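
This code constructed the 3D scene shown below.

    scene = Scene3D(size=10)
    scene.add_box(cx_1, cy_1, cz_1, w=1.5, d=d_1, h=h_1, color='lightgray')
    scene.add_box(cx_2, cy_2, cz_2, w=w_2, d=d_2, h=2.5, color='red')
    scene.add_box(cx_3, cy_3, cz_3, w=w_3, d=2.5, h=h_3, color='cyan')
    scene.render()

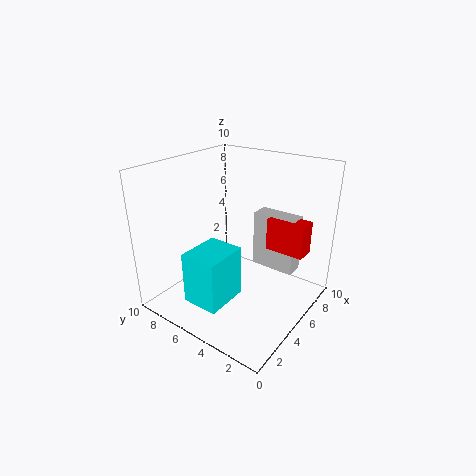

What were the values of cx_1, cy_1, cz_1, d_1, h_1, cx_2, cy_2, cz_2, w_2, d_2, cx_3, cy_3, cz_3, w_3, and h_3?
cx_1 = 8.5; cy_1 = 2.5; cz_1 = 1; d_1 = 3.5; h_1 = 4.5; cx_2 = 8; cy_2 = 1.5; cz_2 = 3; w_2 = 1.5; d_2 = 3; cx_3 = 1; cy_3 = 4; cz_3 = 1.5; w_3 = 3; h_3 = 3.5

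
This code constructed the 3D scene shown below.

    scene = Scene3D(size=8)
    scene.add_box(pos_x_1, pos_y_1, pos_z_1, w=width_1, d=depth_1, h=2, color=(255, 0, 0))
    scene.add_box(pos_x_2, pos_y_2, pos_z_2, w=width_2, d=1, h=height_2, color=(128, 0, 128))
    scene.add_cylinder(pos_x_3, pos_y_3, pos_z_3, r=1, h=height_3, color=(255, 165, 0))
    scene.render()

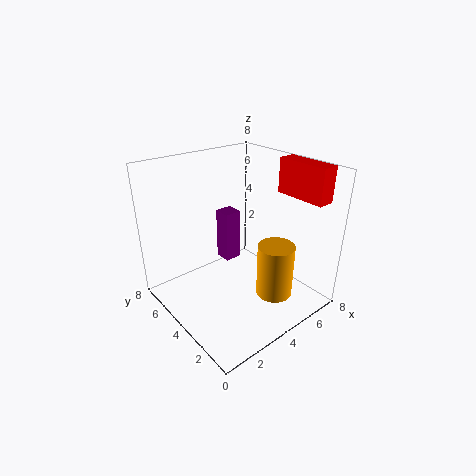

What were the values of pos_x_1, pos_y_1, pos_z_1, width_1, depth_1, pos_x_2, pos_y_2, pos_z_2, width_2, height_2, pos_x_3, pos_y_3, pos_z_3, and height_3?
pos_x_1 = 7
pos_y_1 = 1
pos_z_1 = 6
width_1 = 1
depth_1 = 3
pos_x_2 = 4
pos_y_2 = 5
pos_z_2 = 2
width_2 = 1
height_2 = 3
pos_x_3 = 5
pos_y_3 = 2
pos_z_3 = 1
height_3 = 3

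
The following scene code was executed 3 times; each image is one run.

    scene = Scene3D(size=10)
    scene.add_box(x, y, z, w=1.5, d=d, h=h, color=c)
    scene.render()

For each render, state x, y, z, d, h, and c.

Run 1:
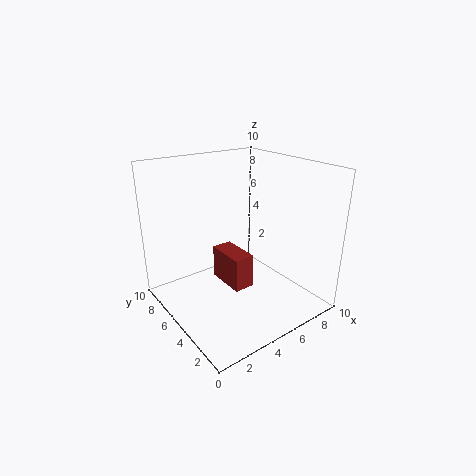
x = 4.5
y = 4.5
z = 1
d = 3
h = 2.5
c = 'brown'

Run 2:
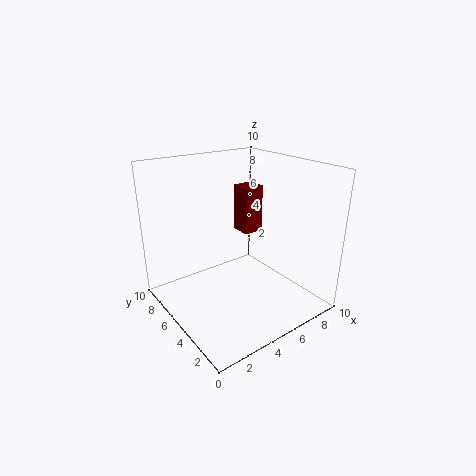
x = 6.5
y = 6
z = 4.5
d = 1.5
h = 3.5
c = 'maroon'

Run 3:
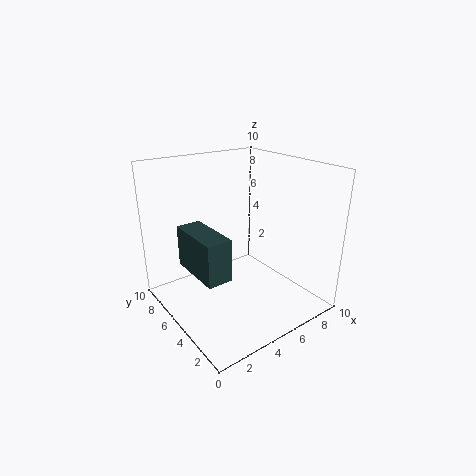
x = 0.5
y = 1.5
z = 4.5
d = 3.5
h = 2.5
c = 'darkslategray'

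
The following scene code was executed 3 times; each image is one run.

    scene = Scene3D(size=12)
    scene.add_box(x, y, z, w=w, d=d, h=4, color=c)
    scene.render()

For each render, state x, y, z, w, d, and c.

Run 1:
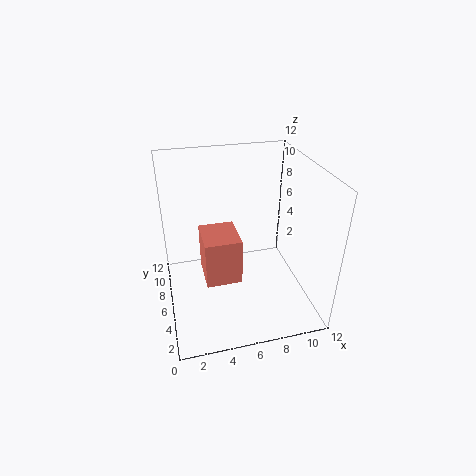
x = 3
y = 4.5
z = 2.5
w = 3
d = 3.5
c = 'salmon'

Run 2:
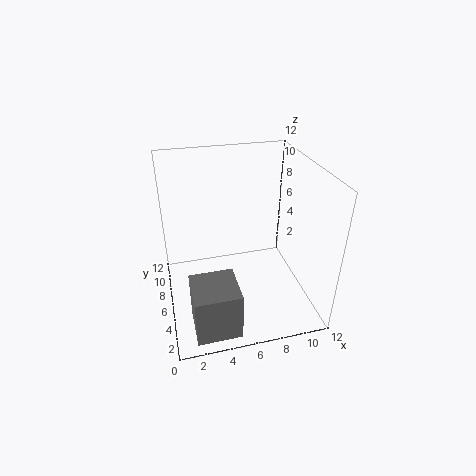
x = 1.5
y = 0.5
z = 0.5
w = 3.5
d = 3.5
c = 'gray'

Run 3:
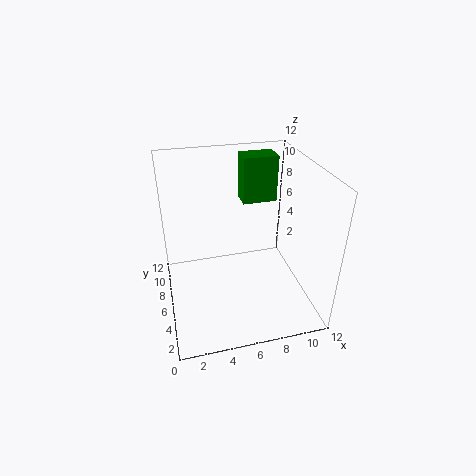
x = 7
y = 8
z = 8
w = 3
d = 2
c = 'green'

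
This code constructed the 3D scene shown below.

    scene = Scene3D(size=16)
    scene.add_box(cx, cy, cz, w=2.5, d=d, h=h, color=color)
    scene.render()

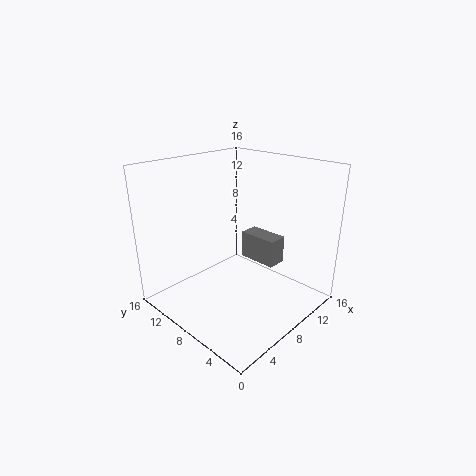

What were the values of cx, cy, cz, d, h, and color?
cx = 13, cy = 7, cz = 2.5, d = 5, h = 3.5, color = 'gray'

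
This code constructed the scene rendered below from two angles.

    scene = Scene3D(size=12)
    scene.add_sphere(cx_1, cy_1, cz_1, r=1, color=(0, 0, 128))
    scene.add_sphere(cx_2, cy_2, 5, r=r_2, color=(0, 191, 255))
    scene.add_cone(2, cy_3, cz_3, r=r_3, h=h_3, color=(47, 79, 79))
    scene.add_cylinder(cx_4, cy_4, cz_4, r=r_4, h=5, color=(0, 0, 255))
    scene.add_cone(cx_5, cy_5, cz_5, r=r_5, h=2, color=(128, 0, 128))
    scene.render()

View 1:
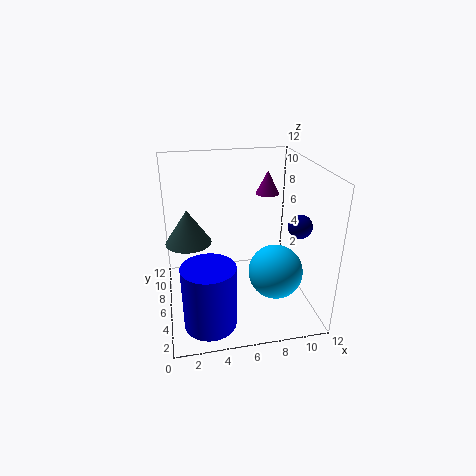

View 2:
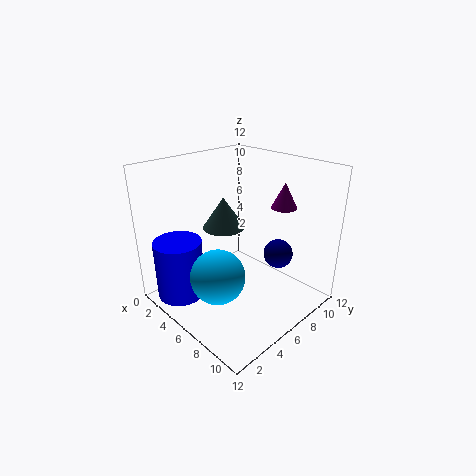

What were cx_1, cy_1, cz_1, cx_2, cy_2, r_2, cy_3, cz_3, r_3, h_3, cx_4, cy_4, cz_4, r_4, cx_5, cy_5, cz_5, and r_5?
cx_1 = 11, cy_1 = 5, cz_1 = 7, cx_2 = 8, cy_2 = 2, r_2 = 2, cy_3 = 8, cz_3 = 5, r_3 = 2, h_3 = 3, cx_4 = 3, cy_4 = 2, cz_4 = 1, r_4 = 2, cx_5 = 9, cy_5 = 8, cz_5 = 9, r_5 = 1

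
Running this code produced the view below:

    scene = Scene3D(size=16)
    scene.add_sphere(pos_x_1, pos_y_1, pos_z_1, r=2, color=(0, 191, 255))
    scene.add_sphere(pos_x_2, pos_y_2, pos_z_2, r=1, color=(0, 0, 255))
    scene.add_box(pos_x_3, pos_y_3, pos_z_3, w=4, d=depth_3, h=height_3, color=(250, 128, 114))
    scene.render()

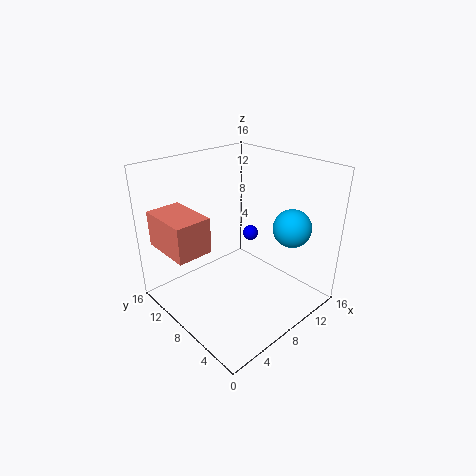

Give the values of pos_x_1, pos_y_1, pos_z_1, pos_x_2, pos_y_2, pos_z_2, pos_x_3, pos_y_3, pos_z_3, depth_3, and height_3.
pos_x_1 = 11; pos_y_1 = 3; pos_z_1 = 10; pos_x_2 = 14; pos_y_2 = 12; pos_z_2 = 5; pos_x_3 = 1; pos_y_3 = 9; pos_z_3 = 7; depth_3 = 6; height_3 = 4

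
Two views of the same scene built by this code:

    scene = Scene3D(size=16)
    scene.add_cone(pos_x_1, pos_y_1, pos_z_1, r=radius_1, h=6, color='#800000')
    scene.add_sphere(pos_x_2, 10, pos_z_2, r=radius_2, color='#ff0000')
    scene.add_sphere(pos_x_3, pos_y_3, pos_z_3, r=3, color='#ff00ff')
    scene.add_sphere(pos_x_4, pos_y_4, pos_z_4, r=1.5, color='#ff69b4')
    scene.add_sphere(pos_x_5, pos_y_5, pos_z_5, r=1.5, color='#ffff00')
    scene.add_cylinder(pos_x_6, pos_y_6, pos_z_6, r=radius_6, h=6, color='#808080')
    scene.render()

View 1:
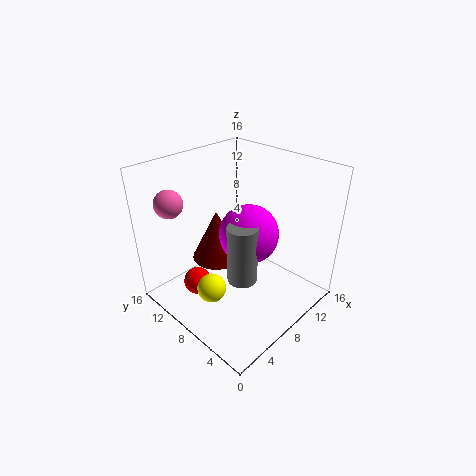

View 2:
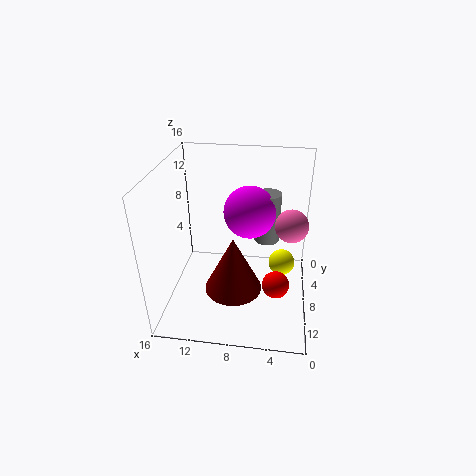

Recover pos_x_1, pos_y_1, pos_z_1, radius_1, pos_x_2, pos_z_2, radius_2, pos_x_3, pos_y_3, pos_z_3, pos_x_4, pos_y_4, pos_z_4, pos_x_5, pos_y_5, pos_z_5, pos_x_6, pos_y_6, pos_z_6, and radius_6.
pos_x_1 = 8; pos_y_1 = 11.5; pos_z_1 = 4; radius_1 = 3; pos_x_2 = 3.5; pos_z_2 = 3.5; radius_2 = 1.5; pos_x_3 = 7; pos_y_3 = 5.5; pos_z_3 = 10; pos_x_4 = 2.5; pos_y_4 = 12.5; pos_z_4 = 12.5; pos_x_5 = 3; pos_y_5 = 7; pos_z_5 = 4.5; pos_x_6 = 5; pos_y_6 = 4.5; pos_z_6 = 6; radius_6 = 1.5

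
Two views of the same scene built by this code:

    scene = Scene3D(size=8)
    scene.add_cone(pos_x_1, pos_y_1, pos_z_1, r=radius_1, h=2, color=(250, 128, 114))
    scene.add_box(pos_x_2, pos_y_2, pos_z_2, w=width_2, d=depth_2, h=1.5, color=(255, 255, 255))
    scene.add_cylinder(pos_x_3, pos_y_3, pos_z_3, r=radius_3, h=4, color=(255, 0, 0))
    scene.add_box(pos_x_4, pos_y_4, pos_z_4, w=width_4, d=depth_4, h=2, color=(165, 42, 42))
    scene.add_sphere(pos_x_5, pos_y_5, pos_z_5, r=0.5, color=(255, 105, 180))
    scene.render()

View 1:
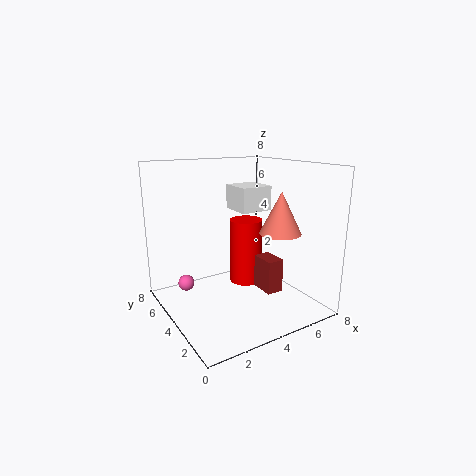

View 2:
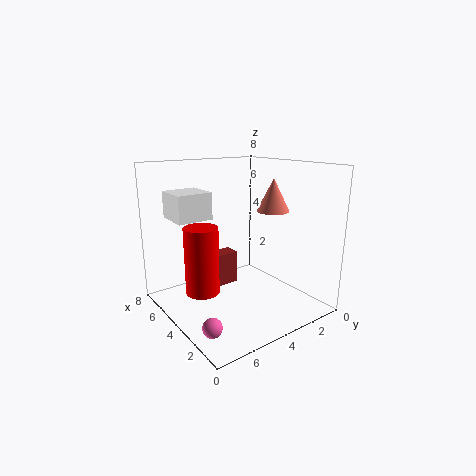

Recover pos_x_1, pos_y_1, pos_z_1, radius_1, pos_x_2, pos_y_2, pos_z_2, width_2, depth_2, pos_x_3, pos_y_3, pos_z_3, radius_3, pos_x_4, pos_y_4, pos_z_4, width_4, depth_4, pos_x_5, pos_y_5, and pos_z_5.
pos_x_1 = 4.5
pos_y_1 = 1
pos_z_1 = 5
radius_1 = 1
pos_x_2 = 5
pos_y_2 = 5
pos_z_2 = 5
width_2 = 2
depth_2 = 2
pos_x_3 = 5.5
pos_y_3 = 5.5
pos_z_3 = 0.5
radius_3 = 1
pos_x_4 = 5.5
pos_y_4 = 3
pos_z_4 = 0.5
width_4 = 1
depth_4 = 1.5
pos_x_5 = 2
pos_y_5 = 7
pos_z_5 = 0.5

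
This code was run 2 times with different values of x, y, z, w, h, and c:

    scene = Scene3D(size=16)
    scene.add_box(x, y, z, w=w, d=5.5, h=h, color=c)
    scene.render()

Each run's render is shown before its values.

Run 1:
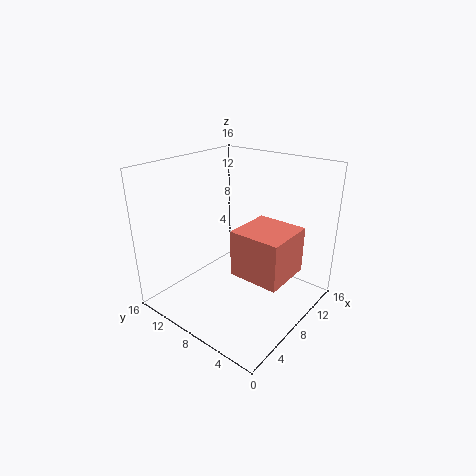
x = 5.5
y = 1.5
z = 5
w = 5.5
h = 5
c = 'salmon'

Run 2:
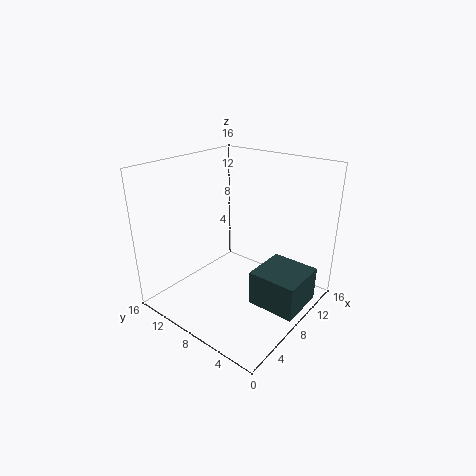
x = 7.5
y = 0.5
z = 0.5
w = 5.5
h = 4
c = 'darkslategray'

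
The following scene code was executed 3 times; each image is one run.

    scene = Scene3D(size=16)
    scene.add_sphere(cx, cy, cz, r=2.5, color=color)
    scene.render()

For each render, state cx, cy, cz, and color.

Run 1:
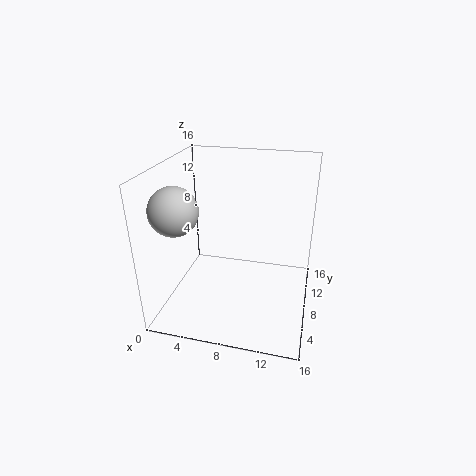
cx = 2.5, cy = 4, cz = 12.25, color = 'lightgray'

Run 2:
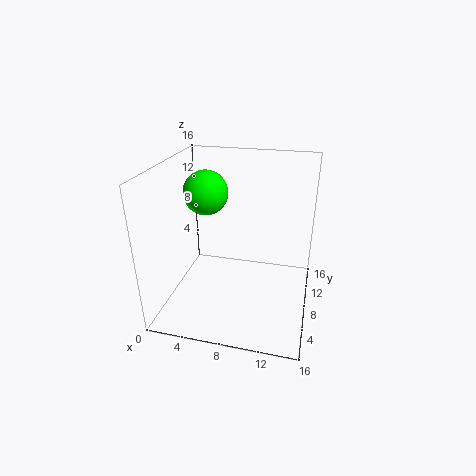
cx = 4, cy = 9.25, cz = 12.5, color = 'lime'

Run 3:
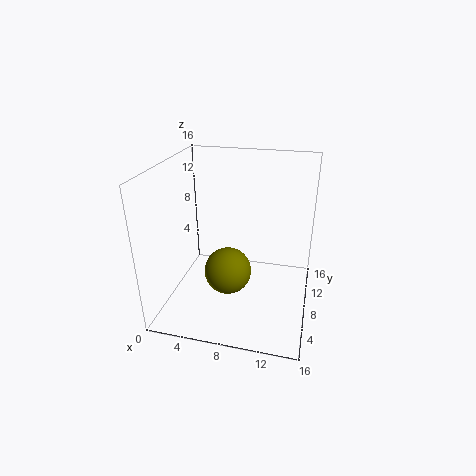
cx = 7.5, cy = 5.5, cz = 5.25, color = 'olive'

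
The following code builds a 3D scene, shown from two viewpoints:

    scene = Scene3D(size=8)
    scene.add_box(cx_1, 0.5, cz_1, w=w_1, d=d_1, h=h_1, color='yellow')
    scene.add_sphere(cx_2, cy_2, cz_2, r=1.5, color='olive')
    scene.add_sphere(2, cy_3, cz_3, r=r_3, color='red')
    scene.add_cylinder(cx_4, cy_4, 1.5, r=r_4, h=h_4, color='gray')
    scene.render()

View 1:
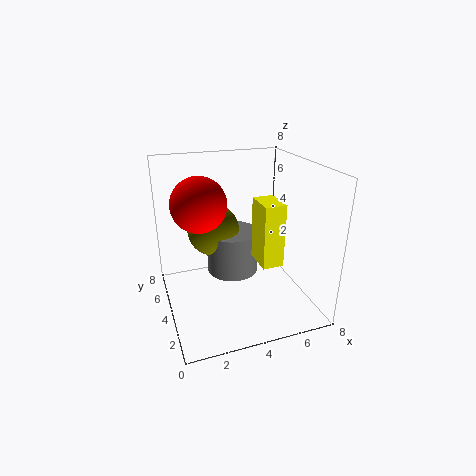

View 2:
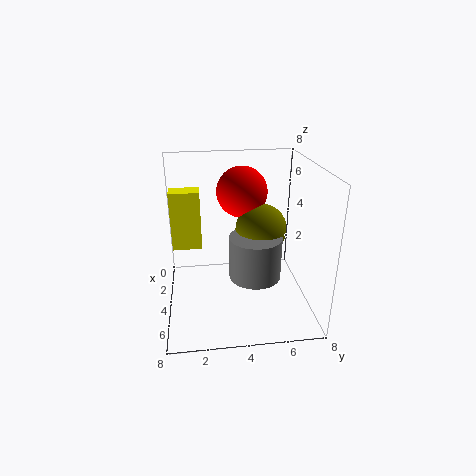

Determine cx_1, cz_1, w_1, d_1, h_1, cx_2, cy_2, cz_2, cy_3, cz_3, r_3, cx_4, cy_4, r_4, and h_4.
cx_1 = 4, cz_1 = 4, w_1 = 1, d_1 = 1.5, h_1 = 3, cx_2 = 3, cy_2 = 5.5, cz_2 = 4, cy_3 = 4.5, cz_3 = 6, r_3 = 1.5, cx_4 = 4, cy_4 = 5, r_4 = 1.5, h_4 = 2.5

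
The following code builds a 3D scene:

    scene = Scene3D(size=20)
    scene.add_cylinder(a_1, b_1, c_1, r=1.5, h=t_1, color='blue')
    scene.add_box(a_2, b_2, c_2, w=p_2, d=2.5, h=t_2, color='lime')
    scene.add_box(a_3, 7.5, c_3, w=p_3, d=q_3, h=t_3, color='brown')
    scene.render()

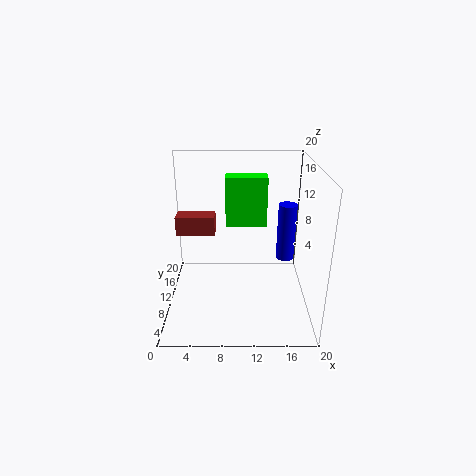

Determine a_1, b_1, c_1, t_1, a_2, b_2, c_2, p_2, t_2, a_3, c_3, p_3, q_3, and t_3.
a_1 = 18, b_1 = 18, c_1 = 2.5, t_1 = 9.5, a_2 = 8.5, b_2 = 6, c_2 = 13.5, p_2 = 5, t_2 = 6, a_3 = 2, c_3 = 11.5, p_3 = 5, q_3 = 2.5, t_3 = 2.5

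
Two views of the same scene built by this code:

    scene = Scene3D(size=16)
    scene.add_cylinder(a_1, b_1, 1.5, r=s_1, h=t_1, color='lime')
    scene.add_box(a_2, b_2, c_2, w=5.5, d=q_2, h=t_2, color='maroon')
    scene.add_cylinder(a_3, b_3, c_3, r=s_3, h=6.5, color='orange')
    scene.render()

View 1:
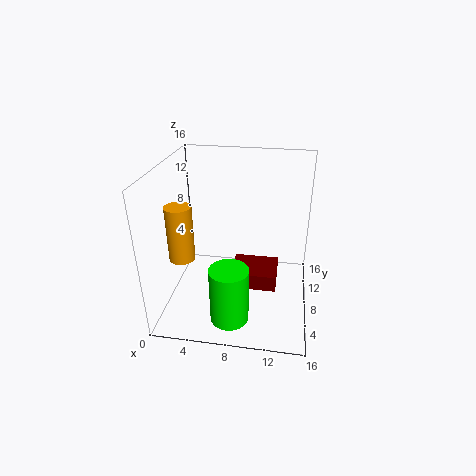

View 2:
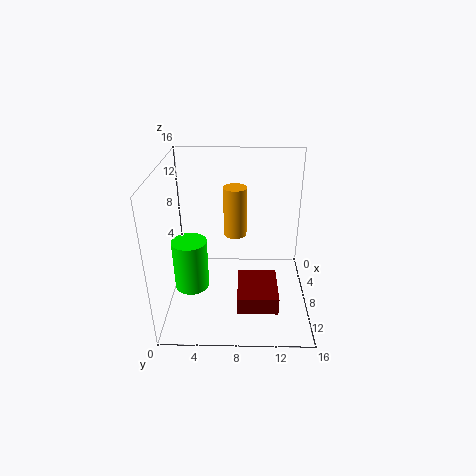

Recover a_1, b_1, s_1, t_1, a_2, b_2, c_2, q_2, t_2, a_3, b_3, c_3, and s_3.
a_1 = 8
b_1 = 2.5
s_1 = 2
t_1 = 6
a_2 = 7
b_2 = 8
c_2 = 1
q_2 = 4.5
t_2 = 2
a_3 = 1.5
b_3 = 7.5
c_3 = 5
s_3 = 1.5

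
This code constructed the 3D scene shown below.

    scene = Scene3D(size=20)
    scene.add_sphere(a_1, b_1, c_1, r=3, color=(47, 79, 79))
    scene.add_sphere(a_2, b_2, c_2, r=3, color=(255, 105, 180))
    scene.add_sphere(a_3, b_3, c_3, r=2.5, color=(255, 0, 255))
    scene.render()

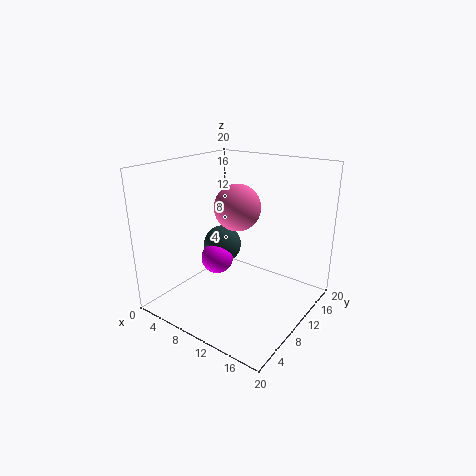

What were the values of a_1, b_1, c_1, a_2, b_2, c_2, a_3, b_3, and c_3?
a_1 = 4, b_1 = 14, c_1 = 6, a_2 = 11, b_2 = 8.5, c_2 = 15, a_3 = 4.5, b_3 = 12, c_3 = 4.5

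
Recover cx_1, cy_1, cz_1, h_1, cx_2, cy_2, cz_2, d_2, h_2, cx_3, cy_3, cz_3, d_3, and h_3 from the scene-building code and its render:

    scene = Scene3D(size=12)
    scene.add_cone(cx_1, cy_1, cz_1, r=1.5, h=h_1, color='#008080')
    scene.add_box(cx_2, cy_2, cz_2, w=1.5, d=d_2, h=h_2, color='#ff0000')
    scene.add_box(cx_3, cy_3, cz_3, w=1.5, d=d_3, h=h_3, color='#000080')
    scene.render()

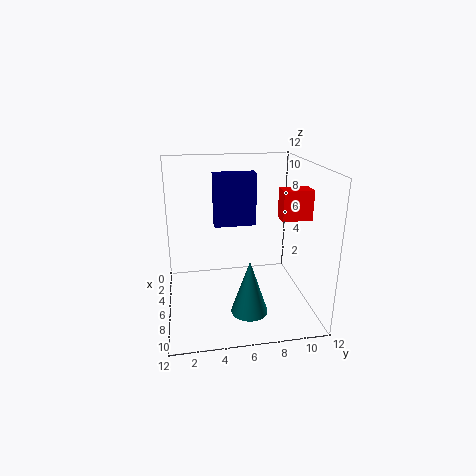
cx_1 = 8.5, cy_1 = 6.5, cz_1 = 0.5, h_1 = 4.5, cx_2 = 5.5, cy_2 = 9.5, cz_2 = 7.5, d_2 = 2.5, h_2 = 2.5, cx_3 = 0.5, cy_3 = 4.5, cz_3 = 5.5, d_3 = 4, h_3 = 5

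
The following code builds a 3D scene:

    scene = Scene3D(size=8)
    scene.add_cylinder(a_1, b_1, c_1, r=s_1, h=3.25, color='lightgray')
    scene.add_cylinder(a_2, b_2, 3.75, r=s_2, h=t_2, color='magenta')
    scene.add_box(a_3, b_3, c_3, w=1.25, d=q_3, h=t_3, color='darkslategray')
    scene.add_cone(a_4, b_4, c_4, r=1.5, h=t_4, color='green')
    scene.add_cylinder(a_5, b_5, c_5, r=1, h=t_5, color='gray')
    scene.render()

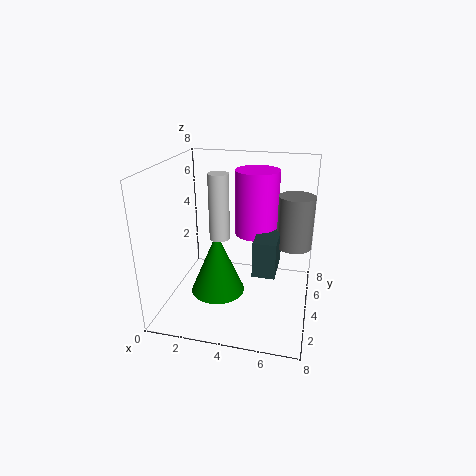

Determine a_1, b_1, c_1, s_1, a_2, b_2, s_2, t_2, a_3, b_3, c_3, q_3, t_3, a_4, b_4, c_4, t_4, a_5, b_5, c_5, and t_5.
a_1 = 3.5, b_1 = 2.25, c_1 = 4.75, s_1 = 0.5, a_2 = 4.75, b_2 = 5.5, s_2 = 1.25, t_2 = 3.75, a_3 = 5, b_3 = 3, c_3 = 2.25, q_3 = 2.5, t_3 = 2, a_4 = 3, b_4 = 3.25, c_4 = 1, t_4 = 3.5, a_5 = 7, b_5 = 5.25, c_5 = 3.25, t_5 = 3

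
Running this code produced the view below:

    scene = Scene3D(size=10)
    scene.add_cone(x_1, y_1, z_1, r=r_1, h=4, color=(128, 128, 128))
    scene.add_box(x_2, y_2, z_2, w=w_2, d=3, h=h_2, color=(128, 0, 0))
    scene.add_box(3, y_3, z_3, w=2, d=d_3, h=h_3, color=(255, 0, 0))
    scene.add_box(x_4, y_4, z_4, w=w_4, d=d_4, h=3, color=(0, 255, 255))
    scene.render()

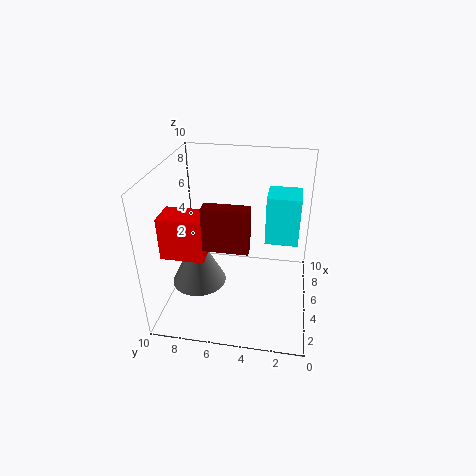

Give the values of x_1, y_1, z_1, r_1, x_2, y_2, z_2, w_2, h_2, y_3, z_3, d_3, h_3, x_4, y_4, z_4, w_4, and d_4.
x_1 = 5; y_1 = 8; z_1 = 1; r_1 = 2; x_2 = 3; y_2 = 4; z_2 = 5; w_2 = 1; h_2 = 3; y_3 = 7; z_3 = 4; d_3 = 3; h_3 = 3; x_4 = 3; y_4 = 1; z_4 = 6; w_4 = 2; d_4 = 2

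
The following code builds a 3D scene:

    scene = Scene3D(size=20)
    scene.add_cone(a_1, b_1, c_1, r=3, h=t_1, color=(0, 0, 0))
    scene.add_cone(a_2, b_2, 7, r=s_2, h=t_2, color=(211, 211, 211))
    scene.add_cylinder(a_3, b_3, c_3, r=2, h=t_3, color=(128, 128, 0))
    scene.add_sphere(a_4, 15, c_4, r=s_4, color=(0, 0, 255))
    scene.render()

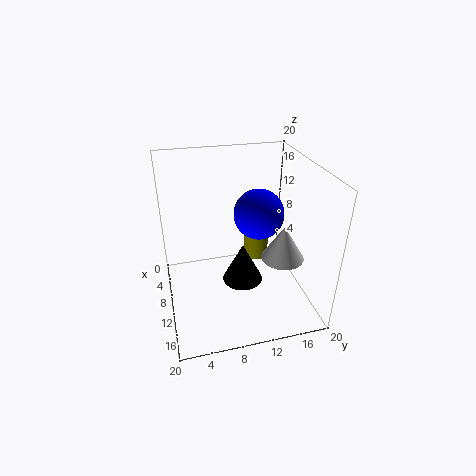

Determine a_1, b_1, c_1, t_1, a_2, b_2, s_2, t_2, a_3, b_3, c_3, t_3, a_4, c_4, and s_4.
a_1 = 9, b_1 = 11, c_1 = 2, t_1 = 6, a_2 = 12, b_2 = 16, s_2 = 3, t_2 = 5, a_3 = 3, b_3 = 15, c_3 = 2, t_3 = 5, a_4 = 4, c_4 = 10, s_4 = 4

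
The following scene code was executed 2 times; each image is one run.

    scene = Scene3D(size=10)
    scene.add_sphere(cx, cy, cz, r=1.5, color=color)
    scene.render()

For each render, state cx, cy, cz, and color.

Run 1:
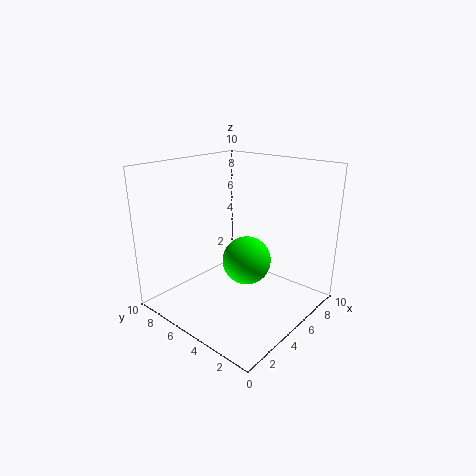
cx = 3.5, cy = 3, cz = 4.5, color = 'lime'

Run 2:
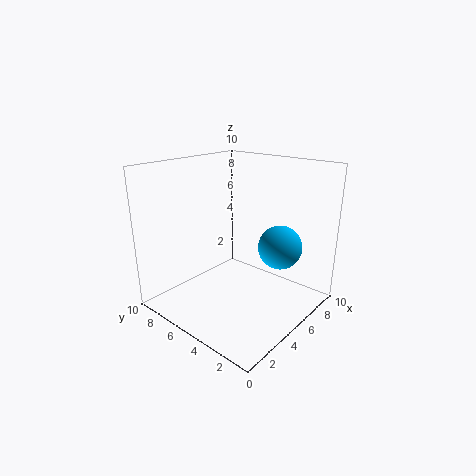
cx = 6.5, cy = 2.5, cz = 4.5, color = 'deepskyblue'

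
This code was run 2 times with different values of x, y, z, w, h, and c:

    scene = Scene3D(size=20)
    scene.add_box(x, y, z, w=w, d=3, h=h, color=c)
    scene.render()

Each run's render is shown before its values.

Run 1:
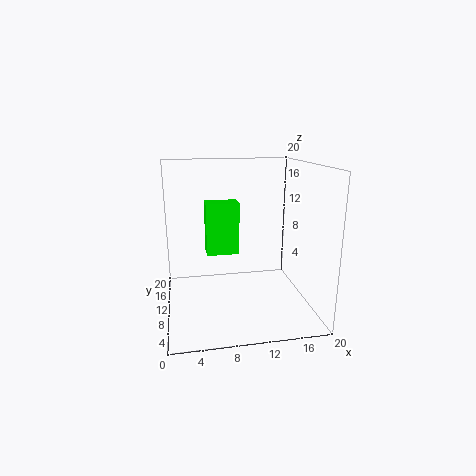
x = 6, y = 14, z = 6, w = 5, h = 8, c = 'lime'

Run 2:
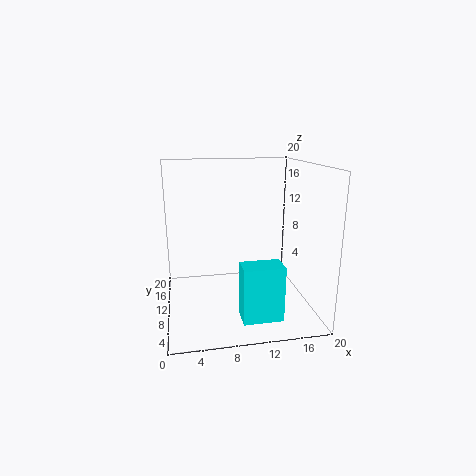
x = 9, y = 1, z = 2, w = 5, h = 7, c = 'cyan'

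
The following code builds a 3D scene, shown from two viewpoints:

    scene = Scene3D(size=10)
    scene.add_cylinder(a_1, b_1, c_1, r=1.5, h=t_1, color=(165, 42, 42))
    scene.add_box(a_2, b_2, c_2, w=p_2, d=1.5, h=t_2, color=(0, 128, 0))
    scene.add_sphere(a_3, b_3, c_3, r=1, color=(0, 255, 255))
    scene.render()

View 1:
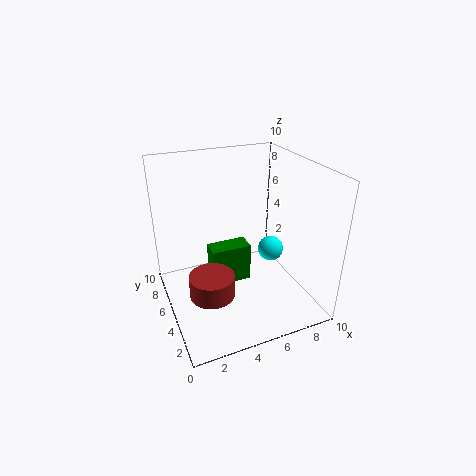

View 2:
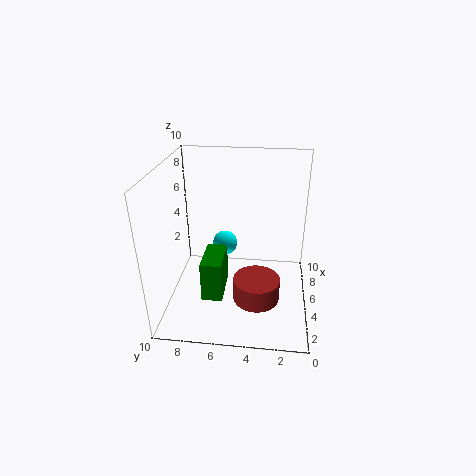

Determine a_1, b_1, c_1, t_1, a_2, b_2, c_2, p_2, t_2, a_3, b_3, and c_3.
a_1 = 2.5
b_1 = 3.5
c_1 = 2
t_1 = 1.5
a_2 = 3.5
b_2 = 6
c_2 = 0.5
p_2 = 3
t_2 = 3
a_3 = 8.5
b_3 = 6.5
c_3 = 2.5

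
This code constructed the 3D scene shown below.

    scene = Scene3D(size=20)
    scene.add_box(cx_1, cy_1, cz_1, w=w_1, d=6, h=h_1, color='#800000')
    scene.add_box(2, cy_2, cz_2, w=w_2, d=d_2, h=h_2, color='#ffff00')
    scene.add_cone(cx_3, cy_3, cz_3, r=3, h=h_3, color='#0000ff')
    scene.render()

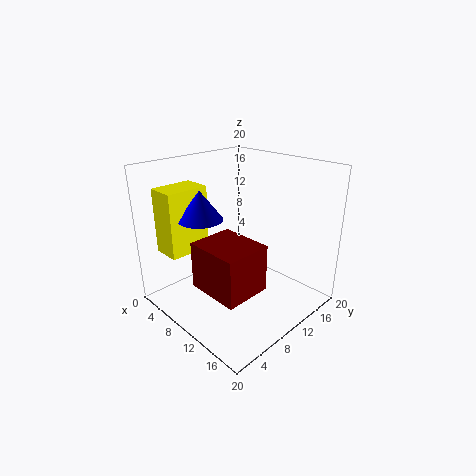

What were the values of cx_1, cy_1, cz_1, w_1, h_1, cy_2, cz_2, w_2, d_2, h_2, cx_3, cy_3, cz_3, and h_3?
cx_1 = 10
cy_1 = 2
cz_1 = 6
w_1 = 7
h_1 = 6
cy_2 = 2
cz_2 = 8
w_2 = 4
d_2 = 6
h_2 = 9
cx_3 = 7
cy_3 = 6
cz_3 = 13
h_3 = 4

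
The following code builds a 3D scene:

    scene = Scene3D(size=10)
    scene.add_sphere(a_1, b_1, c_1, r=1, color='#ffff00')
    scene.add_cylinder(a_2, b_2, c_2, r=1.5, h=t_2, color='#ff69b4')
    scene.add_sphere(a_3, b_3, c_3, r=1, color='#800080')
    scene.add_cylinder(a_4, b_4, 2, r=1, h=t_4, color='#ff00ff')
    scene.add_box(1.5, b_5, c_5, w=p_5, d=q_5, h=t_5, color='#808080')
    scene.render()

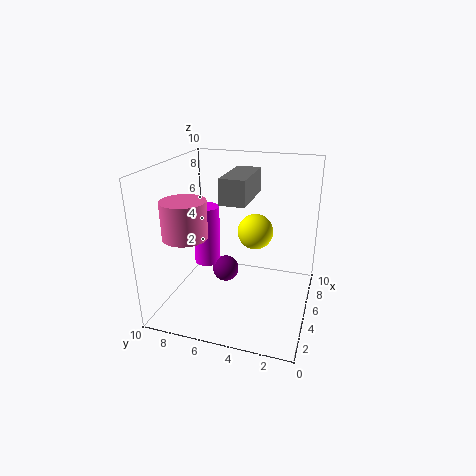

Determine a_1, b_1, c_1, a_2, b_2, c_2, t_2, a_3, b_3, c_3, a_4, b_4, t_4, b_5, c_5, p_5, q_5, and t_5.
a_1 = 2
b_1 = 3
c_1 = 7
a_2 = 3
b_2 = 8
c_2 = 5.5
t_2 = 2.5
a_3 = 6.5
b_3 = 6.5
c_3 = 1.5
a_4 = 6.5
b_4 = 8
t_4 = 4.5
b_5 = 3.5
c_5 = 8.5
p_5 = 3.5
q_5 = 1.5
t_5 = 1.5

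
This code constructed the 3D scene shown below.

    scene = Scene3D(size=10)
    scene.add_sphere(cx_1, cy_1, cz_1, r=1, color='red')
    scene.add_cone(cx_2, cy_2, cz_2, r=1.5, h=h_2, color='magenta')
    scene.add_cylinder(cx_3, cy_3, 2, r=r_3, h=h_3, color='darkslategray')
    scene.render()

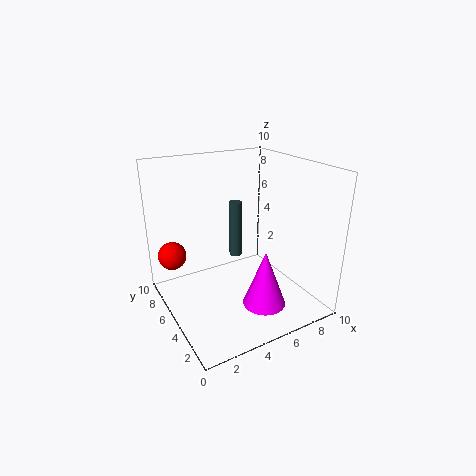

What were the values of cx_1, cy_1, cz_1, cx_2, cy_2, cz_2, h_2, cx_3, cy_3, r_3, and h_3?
cx_1 = 1
cy_1 = 7.5
cz_1 = 3.5
cx_2 = 6
cy_2 = 3
cz_2 = 0.5
h_2 = 4
cx_3 = 6.5
cy_3 = 8
r_3 = 0.5
h_3 = 4.5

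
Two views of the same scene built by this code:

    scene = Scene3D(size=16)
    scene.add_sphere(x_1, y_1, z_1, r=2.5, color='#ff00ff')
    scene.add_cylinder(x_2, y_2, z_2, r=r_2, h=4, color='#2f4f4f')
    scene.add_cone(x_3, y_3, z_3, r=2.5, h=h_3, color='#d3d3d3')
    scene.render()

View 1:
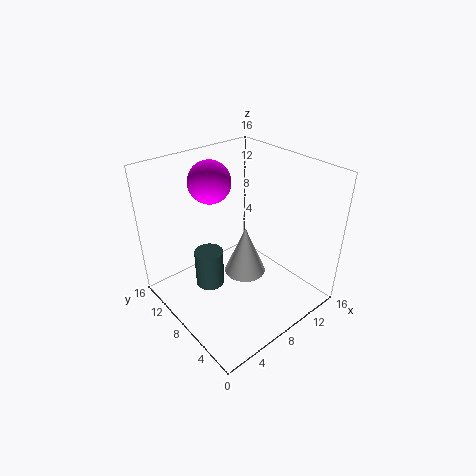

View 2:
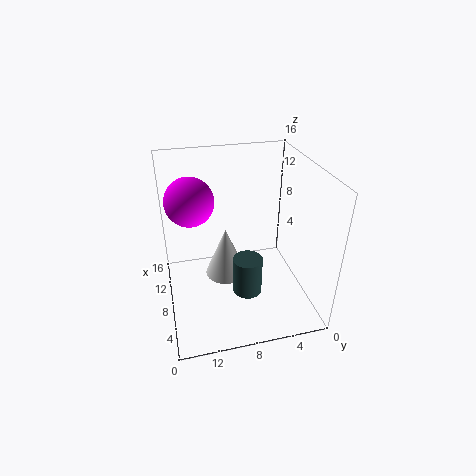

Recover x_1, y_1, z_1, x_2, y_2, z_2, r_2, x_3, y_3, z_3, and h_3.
x_1 = 8
y_1 = 13
z_1 = 13
x_2 = 4
y_2 = 8
z_2 = 4
r_2 = 1.5
x_3 = 10
y_3 = 9
z_3 = 2
h_3 = 6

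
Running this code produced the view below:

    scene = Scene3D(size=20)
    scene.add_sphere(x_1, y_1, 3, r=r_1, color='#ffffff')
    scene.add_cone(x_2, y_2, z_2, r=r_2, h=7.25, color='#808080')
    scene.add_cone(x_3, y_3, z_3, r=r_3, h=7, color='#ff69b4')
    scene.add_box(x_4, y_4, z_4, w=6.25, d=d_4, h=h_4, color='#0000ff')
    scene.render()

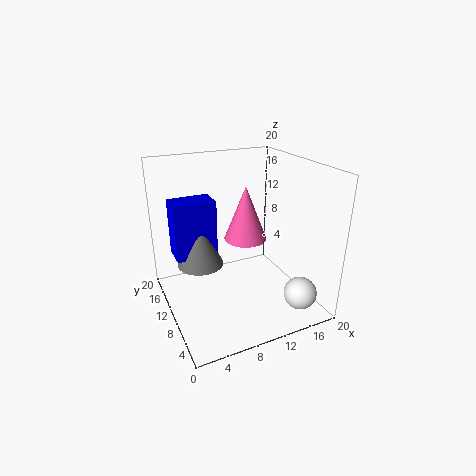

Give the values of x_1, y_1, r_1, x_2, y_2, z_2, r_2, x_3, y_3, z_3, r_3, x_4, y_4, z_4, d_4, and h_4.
x_1 = 16.5, y_1 = 3.5, r_1 = 2.25, x_2 = 6, y_2 = 15, z_2 = 4.25, r_2 = 3.5, x_3 = 10, y_3 = 7.75, z_3 = 11, r_3 = 2.75, x_4 = 2.25, y_4 = 14, z_4 = 5.75, d_4 = 4, h_4 = 8.5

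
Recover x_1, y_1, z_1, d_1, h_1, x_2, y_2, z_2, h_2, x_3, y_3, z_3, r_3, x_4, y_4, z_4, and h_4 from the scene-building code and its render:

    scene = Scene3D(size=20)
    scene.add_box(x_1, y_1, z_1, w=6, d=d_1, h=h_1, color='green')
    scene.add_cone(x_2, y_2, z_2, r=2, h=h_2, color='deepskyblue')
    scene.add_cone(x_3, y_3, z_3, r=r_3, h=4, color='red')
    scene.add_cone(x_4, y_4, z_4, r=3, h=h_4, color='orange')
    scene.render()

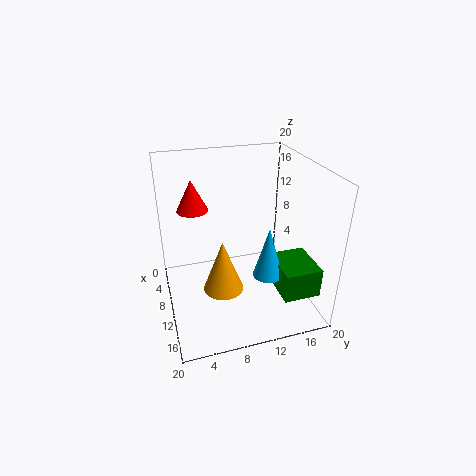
x_1 = 12
y_1 = 14
z_1 = 4
d_1 = 5
h_1 = 4
x_2 = 14
y_2 = 13
z_2 = 6
h_2 = 7
x_3 = 10
y_3 = 4
z_3 = 15
r_3 = 2
x_4 = 9
y_4 = 8
z_4 = 1
h_4 = 8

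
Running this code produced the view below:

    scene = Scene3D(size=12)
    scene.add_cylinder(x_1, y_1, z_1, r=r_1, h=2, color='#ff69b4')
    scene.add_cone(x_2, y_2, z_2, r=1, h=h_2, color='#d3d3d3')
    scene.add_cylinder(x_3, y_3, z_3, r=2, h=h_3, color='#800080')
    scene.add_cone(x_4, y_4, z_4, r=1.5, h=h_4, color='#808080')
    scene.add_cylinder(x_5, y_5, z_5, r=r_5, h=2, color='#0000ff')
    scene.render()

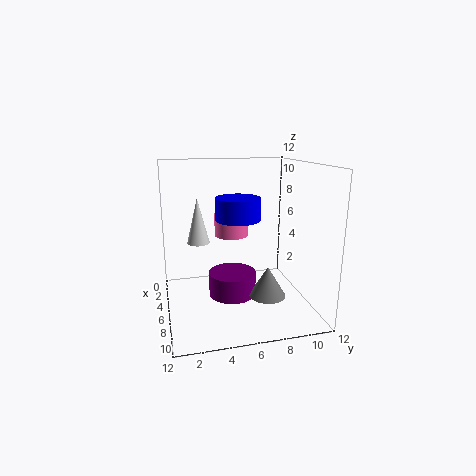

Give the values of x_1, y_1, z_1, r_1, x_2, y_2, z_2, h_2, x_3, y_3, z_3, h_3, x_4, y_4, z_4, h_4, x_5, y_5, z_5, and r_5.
x_1 = 3.5, y_1 = 6, z_1 = 5.5, r_1 = 1.5, x_2 = 3.5, y_2 = 3, z_2 = 5, h_2 = 4, x_3 = 6, y_3 = 5.5, z_3 = 1, h_3 = 2, x_4 = 8, y_4 = 8, z_4 = 1.5, h_4 = 2.5, x_5 = 4, y_5 = 6.5, z_5 = 7, r_5 = 2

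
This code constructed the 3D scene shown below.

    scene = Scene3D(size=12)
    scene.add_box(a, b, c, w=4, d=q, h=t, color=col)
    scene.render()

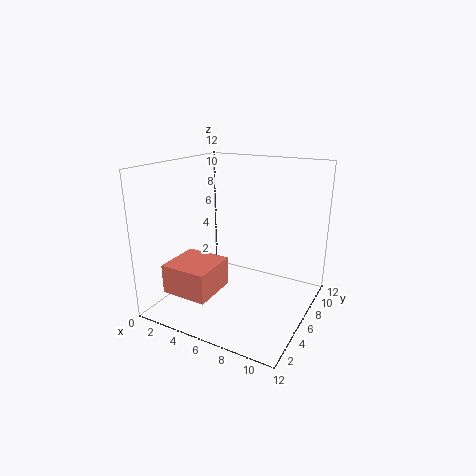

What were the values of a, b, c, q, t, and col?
a = 1; b = 2; c = 1.5; q = 4; t = 2.5; col = 'salmon'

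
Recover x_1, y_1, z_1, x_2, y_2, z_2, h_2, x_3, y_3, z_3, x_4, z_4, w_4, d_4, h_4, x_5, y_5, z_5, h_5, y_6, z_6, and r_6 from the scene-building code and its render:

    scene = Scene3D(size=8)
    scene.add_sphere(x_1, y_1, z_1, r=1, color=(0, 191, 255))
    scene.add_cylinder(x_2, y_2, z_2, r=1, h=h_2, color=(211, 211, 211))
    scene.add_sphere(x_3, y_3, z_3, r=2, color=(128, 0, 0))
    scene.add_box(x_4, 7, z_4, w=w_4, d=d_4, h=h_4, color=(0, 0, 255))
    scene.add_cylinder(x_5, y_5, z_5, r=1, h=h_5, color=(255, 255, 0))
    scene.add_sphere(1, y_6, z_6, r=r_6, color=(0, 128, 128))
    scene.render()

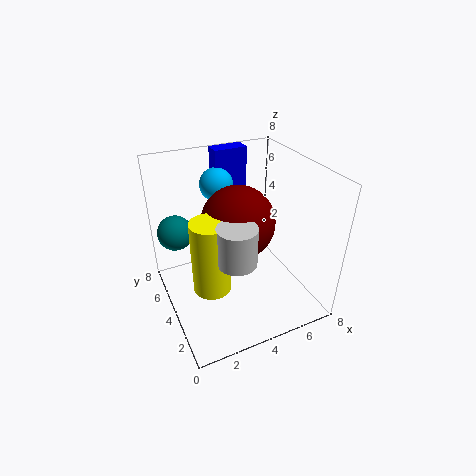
x_1 = 4, y_1 = 7, z_1 = 6, x_2 = 3, y_2 = 2, z_2 = 4, h_2 = 2, x_3 = 4, y_3 = 4, z_3 = 5, x_4 = 4, z_4 = 4, w_4 = 2, d_4 = 1, h_4 = 4, x_5 = 2, y_5 = 3, z_5 = 2, h_5 = 4, y_6 = 6, z_6 = 4, r_6 = 1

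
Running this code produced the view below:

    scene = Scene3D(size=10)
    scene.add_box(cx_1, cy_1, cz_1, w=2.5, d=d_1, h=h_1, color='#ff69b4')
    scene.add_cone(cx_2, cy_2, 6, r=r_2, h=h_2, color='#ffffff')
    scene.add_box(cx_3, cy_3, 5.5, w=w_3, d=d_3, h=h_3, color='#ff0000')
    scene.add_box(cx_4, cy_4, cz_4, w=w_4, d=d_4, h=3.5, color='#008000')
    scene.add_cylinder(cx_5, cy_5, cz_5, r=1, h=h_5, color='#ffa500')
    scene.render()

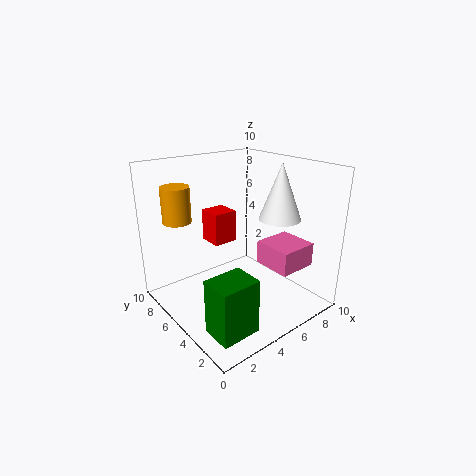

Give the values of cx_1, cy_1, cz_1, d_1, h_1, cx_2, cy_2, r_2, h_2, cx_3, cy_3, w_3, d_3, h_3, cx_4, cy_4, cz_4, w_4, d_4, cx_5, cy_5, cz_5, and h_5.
cx_1 = 5
cy_1 = 0.5
cz_1 = 4
d_1 = 2.5
h_1 = 1.5
cx_2 = 8
cy_2 = 4
r_2 = 1.5
h_2 = 4
cx_3 = 2.5
cy_3 = 4
w_3 = 1.5
d_3 = 1.5
h_3 = 2
cx_4 = 0.5
cy_4 = 0.5
cz_4 = 1
w_4 = 2.5
d_4 = 2
cx_5 = 2
cy_5 = 8
cz_5 = 6
h_5 = 2.5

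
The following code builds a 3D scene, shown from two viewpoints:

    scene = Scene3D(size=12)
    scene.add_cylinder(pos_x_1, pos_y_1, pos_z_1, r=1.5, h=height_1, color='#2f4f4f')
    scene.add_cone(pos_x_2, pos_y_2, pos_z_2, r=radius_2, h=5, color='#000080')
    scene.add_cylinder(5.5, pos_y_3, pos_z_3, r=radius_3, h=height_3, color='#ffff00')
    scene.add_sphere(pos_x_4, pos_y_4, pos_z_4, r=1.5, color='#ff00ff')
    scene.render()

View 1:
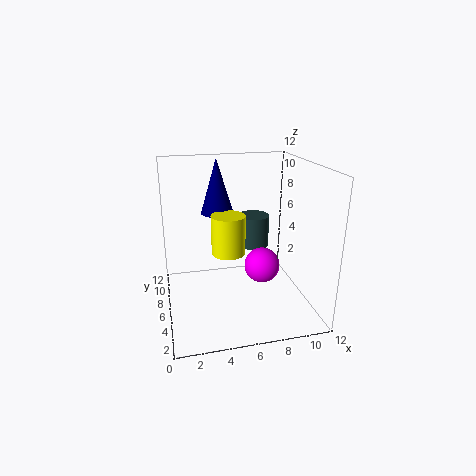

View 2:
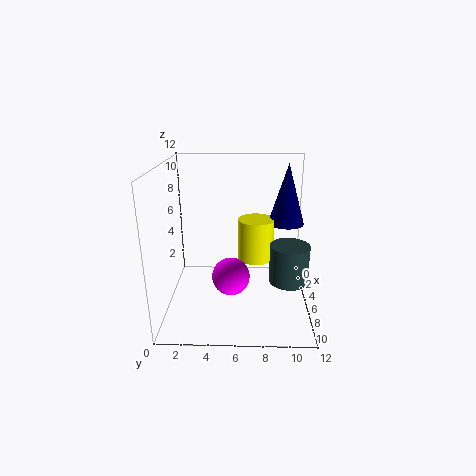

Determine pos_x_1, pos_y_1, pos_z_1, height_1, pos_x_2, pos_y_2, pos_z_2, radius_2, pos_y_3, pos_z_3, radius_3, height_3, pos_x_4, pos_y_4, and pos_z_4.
pos_x_1 = 8.5, pos_y_1 = 10, pos_z_1 = 3.5, height_1 = 3, pos_x_2 = 5, pos_y_2 = 10, pos_z_2 = 7, radius_2 = 1.5, pos_y_3 = 7.5, pos_z_3 = 4, radius_3 = 1.5, height_3 = 3.5, pos_x_4 = 8, pos_y_4 = 5.5, pos_z_4 = 3.5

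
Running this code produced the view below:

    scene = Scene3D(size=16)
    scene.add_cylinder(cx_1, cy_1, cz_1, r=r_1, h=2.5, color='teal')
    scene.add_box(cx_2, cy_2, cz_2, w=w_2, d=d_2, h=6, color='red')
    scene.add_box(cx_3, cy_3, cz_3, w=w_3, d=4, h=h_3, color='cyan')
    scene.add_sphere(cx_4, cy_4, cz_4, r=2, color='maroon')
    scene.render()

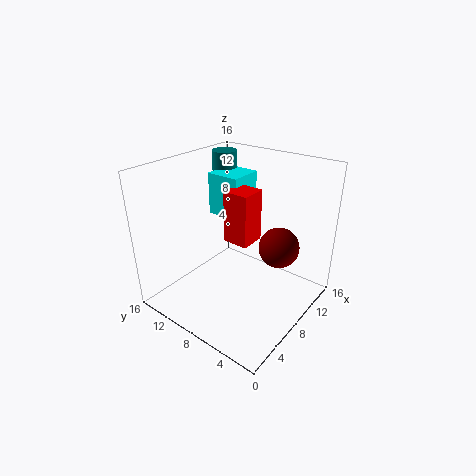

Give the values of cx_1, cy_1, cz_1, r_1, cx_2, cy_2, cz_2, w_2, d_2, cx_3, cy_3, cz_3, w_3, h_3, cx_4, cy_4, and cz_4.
cx_1 = 12.5
cy_1 = 13.5
cz_1 = 13.5
r_1 = 1.5
cx_2 = 8
cy_2 = 7
cz_2 = 7
w_2 = 3
d_2 = 3
cx_3 = 9.5
cy_3 = 9.5
cz_3 = 9
w_3 = 4
h_3 = 5
cx_4 = 7.5
cy_4 = 2.5
cz_4 = 9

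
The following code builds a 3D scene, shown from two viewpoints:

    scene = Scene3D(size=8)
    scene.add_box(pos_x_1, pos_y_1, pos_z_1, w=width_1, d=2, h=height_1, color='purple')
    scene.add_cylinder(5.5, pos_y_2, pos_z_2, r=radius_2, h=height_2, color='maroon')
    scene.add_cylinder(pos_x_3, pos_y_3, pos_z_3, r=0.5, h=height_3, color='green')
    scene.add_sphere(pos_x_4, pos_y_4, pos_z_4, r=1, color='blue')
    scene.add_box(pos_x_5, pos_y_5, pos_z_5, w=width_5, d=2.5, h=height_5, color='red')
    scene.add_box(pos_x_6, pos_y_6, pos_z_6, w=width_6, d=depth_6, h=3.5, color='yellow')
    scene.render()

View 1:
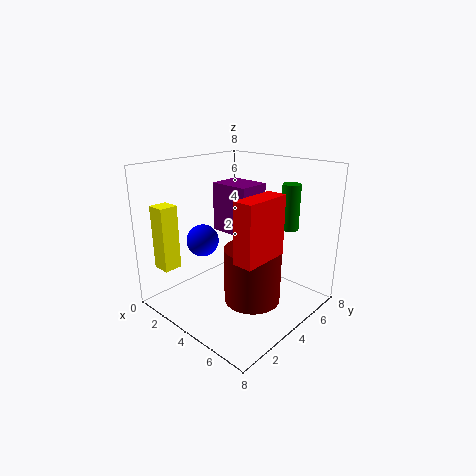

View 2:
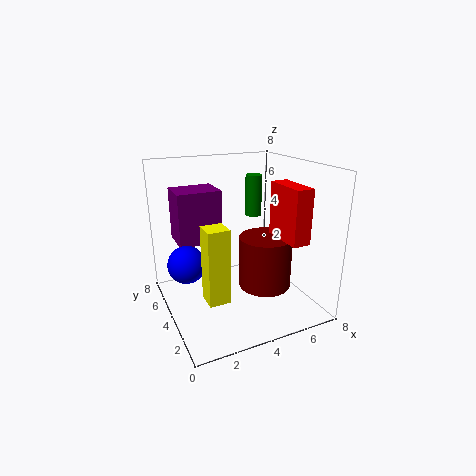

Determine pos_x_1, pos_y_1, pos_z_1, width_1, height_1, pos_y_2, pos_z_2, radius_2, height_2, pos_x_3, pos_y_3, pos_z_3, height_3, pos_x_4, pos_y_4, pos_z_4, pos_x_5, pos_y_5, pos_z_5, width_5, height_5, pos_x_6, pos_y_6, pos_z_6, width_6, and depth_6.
pos_x_1 = 1; pos_y_1 = 5; pos_z_1 = 3.5; width_1 = 2.5; height_1 = 3; pos_y_2 = 3.5; pos_z_2 = 1; radius_2 = 1.5; height_2 = 3; pos_x_3 = 6; pos_y_3 = 6; pos_z_3 = 4.5; height_3 = 2.5; pos_x_4 = 1; pos_y_4 = 4; pos_z_4 = 3; pos_x_5 = 6; pos_y_5 = 1.5; pos_z_5 = 4; width_5 = 1; height_5 = 3; pos_x_6 = 1; pos_y_6 = 0.5; pos_z_6 = 2.5; width_6 = 1; depth_6 = 1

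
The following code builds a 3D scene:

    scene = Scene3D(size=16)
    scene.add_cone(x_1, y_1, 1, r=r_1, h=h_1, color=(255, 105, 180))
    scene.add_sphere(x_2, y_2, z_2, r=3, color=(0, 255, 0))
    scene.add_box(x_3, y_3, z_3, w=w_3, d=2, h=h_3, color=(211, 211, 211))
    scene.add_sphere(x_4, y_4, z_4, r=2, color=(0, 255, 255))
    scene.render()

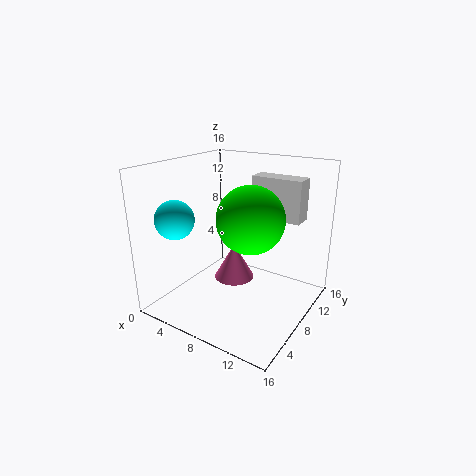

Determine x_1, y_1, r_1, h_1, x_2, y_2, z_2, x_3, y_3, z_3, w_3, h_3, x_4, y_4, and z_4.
x_1 = 5.5
y_1 = 11
r_1 = 2.5
h_1 = 4.5
x_2 = 12.5
y_2 = 3
z_2 = 12.5
x_3 = 10.5
y_3 = 6.5
z_3 = 11.5
w_3 = 5
h_3 = 4
x_4 = 4
y_4 = 2.5
z_4 = 11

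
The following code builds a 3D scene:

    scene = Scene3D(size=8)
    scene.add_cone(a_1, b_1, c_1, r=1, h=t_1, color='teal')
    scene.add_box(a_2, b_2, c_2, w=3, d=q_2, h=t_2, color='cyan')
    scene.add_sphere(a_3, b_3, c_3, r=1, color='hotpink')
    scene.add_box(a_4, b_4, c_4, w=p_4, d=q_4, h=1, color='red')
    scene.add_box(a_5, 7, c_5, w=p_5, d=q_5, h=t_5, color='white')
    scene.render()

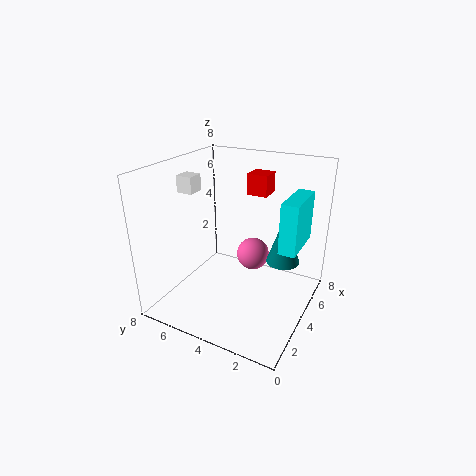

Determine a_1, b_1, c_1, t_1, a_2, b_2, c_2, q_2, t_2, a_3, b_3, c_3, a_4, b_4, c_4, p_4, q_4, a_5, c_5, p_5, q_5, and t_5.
a_1 = 6, b_1 = 2, c_1 = 2, t_1 = 3, a_2 = 5, b_2 = 1, c_2 = 3, q_2 = 1, t_2 = 3, a_3 = 6, b_3 = 4, c_3 = 2, a_4 = 3, b_4 = 2, c_4 = 7, p_4 = 1, q_4 = 1, a_5 = 4, c_5 = 6, p_5 = 1, q_5 = 1, t_5 = 1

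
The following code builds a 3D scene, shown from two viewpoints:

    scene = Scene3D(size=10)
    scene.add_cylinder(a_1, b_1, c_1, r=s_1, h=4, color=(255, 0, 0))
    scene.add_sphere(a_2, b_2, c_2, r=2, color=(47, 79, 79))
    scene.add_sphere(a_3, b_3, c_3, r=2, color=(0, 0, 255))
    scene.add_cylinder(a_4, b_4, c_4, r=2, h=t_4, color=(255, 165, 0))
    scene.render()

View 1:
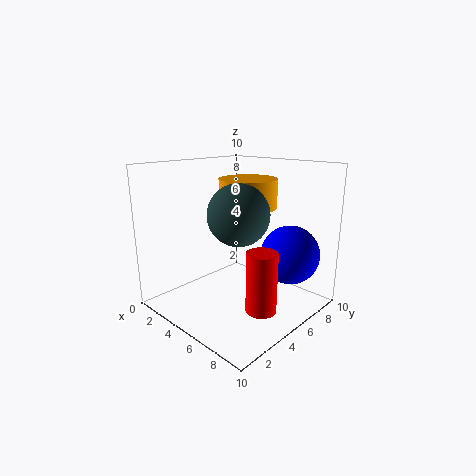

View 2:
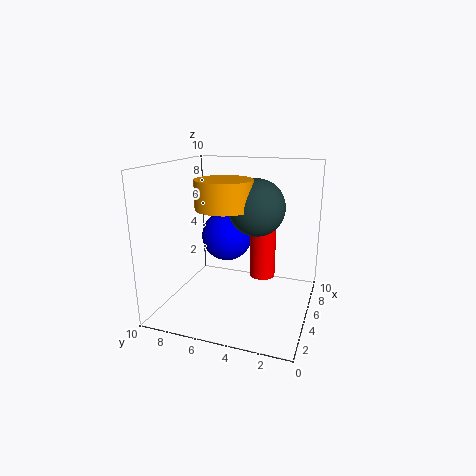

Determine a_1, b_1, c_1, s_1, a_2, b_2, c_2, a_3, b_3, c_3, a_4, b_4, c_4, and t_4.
a_1 = 8
b_1 = 4
c_1 = 1
s_1 = 1
a_2 = 6
b_2 = 4
c_2 = 7
a_3 = 8
b_3 = 7
c_3 = 4
a_4 = 5
b_4 = 6
c_4 = 7
t_4 = 2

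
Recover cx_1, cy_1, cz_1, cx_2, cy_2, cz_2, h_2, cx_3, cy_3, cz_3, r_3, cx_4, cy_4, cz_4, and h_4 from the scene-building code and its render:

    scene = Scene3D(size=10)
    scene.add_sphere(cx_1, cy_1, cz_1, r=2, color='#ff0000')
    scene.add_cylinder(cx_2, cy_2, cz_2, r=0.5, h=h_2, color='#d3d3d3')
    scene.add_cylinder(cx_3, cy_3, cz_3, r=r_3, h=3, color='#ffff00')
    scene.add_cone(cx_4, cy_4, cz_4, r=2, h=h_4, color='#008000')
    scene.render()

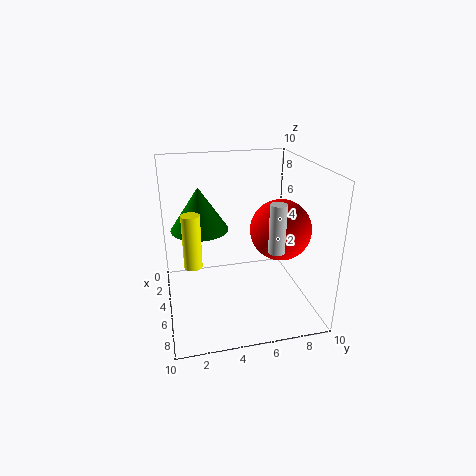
cx_1 = 6.5; cy_1 = 7.5; cz_1 = 6; cx_2 = 8.5; cy_2 = 6.5; cz_2 = 5.5; h_2 = 3; cx_3 = 9; cy_3 = 1.5; cz_3 = 5.5; r_3 = 0.5; cx_4 = 4; cy_4 = 2.5; cz_4 = 5.5; h_4 = 3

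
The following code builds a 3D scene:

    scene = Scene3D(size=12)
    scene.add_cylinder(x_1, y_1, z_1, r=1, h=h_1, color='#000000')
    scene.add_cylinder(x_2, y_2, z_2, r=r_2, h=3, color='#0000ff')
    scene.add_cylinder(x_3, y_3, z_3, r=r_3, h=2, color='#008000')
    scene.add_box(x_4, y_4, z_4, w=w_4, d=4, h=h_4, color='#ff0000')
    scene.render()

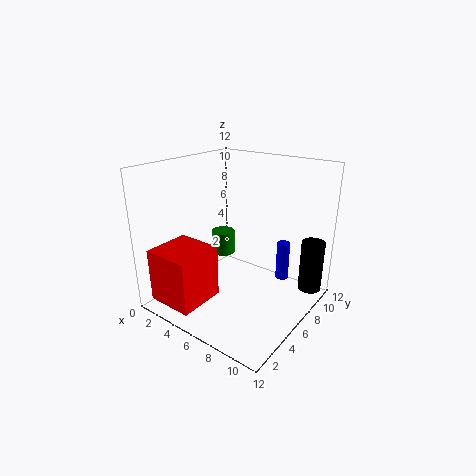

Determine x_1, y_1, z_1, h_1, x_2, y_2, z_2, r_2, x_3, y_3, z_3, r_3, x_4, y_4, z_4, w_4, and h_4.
x_1 = 11, y_1 = 10, z_1 = 1, h_1 = 4.5, x_2 = 10, y_2 = 6.5, z_2 = 3.5, r_2 = 0.5, x_3 = 4, y_3 = 6.5, z_3 = 4, r_3 = 1, x_4 = 1, y_4 = 0.5, z_4 = 1, w_4 = 4, h_4 = 4.5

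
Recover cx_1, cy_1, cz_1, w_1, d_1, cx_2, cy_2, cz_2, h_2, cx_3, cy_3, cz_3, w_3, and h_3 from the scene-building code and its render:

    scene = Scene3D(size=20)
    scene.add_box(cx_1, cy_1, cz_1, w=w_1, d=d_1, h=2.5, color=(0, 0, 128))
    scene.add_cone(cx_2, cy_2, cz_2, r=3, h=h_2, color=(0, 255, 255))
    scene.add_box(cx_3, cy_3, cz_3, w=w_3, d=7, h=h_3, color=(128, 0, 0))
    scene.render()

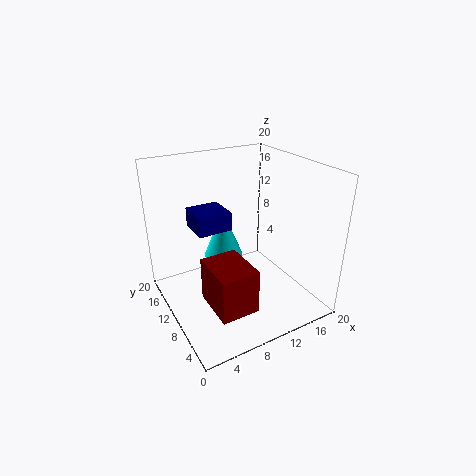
cx_1 = 4; cy_1 = 9; cz_1 = 12; w_1 = 4.5; d_1 = 4.5; cx_2 = 10.5; cy_2 = 15.5; cz_2 = 4.5; h_2 = 7.5; cx_3 = 5; cy_3 = 5; cz_3 = 0.5; w_3 = 5.5; h_3 = 6.5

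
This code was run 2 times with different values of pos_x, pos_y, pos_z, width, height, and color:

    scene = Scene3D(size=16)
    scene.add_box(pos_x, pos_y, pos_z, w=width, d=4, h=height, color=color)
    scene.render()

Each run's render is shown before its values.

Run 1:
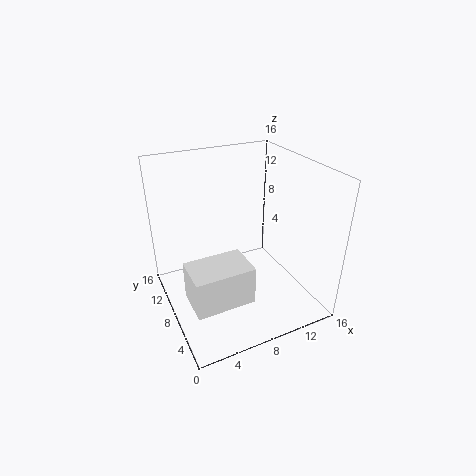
pos_x = 1, pos_y = 2, pos_z = 4, width = 6, height = 4, color = 'white'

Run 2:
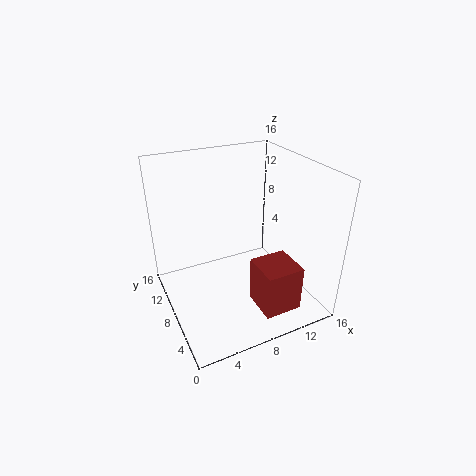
pos_x = 8, pos_y = 1, pos_z = 2, width = 4, height = 5, color = 'brown'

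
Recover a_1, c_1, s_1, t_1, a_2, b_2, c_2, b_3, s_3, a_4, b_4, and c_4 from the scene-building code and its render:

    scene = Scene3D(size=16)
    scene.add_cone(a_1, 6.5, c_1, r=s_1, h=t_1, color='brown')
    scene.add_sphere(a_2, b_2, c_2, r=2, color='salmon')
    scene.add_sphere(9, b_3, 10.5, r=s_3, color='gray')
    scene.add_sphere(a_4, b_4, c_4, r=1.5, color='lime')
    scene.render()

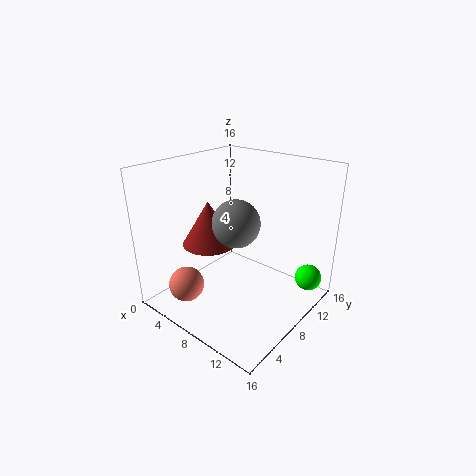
a_1 = 5
c_1 = 7
s_1 = 3
t_1 = 5
a_2 = 4
b_2 = 3.5
c_2 = 2.5
b_3 = 6.5
s_3 = 2.5
a_4 = 14.5
b_4 = 13
c_4 = 3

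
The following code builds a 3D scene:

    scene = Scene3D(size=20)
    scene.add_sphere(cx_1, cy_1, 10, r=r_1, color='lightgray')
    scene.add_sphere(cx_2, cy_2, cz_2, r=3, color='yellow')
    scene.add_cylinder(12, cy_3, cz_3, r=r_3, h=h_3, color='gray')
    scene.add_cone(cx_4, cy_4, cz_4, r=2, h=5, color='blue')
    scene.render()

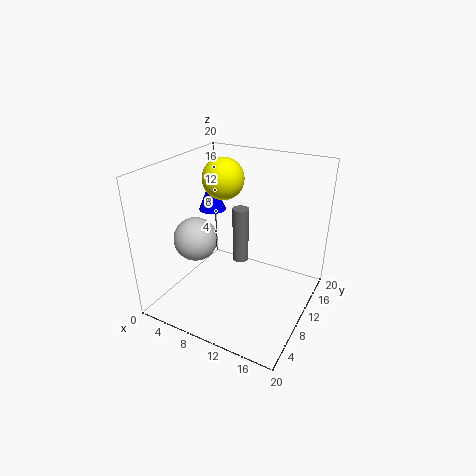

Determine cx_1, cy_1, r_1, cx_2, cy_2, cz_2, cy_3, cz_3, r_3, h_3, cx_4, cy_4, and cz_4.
cx_1 = 5; cy_1 = 7; r_1 = 3; cx_2 = 6; cy_2 = 13; cz_2 = 17; cy_3 = 7; cz_3 = 9; r_3 = 1; h_3 = 7; cx_4 = 4; cy_4 = 13; cz_4 = 12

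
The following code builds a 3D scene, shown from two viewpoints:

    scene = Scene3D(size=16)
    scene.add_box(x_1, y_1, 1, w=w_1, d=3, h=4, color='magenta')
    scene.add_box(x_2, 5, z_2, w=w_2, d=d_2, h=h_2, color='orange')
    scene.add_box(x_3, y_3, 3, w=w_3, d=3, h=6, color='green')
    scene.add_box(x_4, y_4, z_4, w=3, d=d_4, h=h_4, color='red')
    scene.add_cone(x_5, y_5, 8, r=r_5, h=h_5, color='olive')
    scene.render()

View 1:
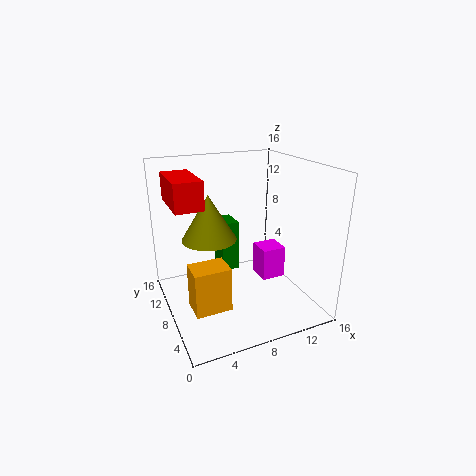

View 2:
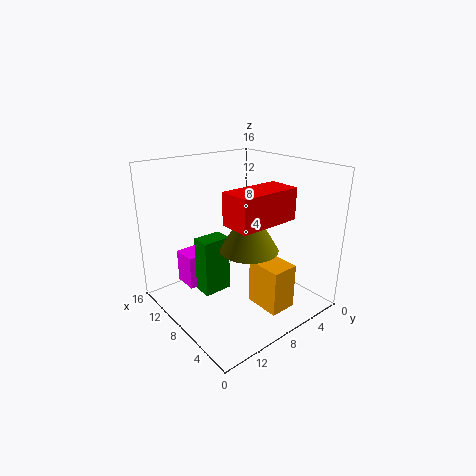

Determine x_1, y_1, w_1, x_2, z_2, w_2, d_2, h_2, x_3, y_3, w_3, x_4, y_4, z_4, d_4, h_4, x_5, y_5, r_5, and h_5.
x_1 = 12, y_1 = 9, w_1 = 3, x_2 = 2, z_2 = 1, w_2 = 4, d_2 = 3, h_2 = 5, x_3 = 7, y_3 = 10, w_3 = 2, x_4 = 1, y_4 = 7, z_4 = 12, d_4 = 6, h_4 = 3, x_5 = 5, y_5 = 9, r_5 = 3, h_5 = 5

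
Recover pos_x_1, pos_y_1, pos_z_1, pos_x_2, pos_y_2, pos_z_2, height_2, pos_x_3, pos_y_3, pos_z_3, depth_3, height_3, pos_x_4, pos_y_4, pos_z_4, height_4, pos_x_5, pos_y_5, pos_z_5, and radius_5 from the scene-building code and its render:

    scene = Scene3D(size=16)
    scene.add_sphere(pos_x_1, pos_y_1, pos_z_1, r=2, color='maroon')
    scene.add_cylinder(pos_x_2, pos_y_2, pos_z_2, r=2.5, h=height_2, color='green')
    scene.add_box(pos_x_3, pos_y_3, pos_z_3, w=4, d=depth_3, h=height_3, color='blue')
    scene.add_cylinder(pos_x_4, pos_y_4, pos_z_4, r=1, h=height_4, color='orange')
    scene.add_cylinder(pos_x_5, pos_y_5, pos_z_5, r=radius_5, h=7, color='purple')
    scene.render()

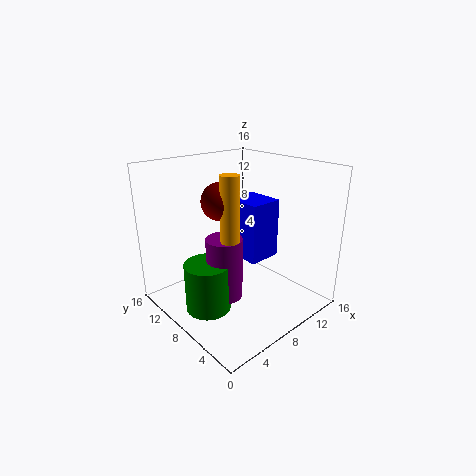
pos_x_1 = 6
pos_y_1 = 8.5
pos_z_1 = 12.5
pos_x_2 = 4
pos_y_2 = 8.5
pos_z_2 = 0.5
height_2 = 5.5
pos_x_3 = 9.5
pos_y_3 = 7
pos_z_3 = 4.5
depth_3 = 4.5
height_3 = 7
pos_x_4 = 6
pos_y_4 = 7
pos_z_4 = 8.5
height_4 = 7
pos_x_5 = 6
pos_y_5 = 8
pos_z_5 = 1.5
radius_5 = 2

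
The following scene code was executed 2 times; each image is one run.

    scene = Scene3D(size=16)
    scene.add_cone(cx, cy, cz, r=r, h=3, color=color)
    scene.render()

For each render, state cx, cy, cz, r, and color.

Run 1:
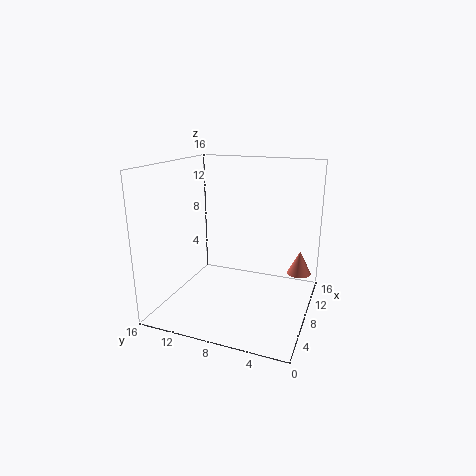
cx = 14; cy = 2; cz = 2; r = 1.5; color = 'salmon'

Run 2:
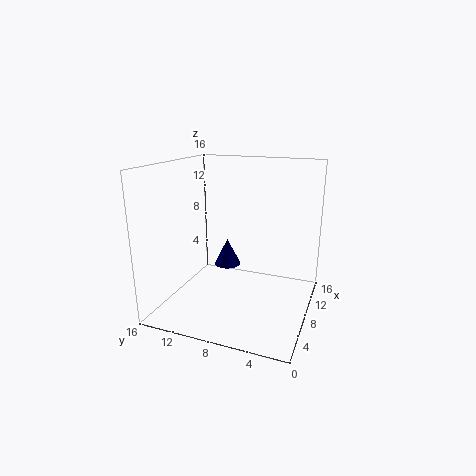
cx = 8.5; cy = 9.5; cz = 4.5; r = 1.5; color = 'navy'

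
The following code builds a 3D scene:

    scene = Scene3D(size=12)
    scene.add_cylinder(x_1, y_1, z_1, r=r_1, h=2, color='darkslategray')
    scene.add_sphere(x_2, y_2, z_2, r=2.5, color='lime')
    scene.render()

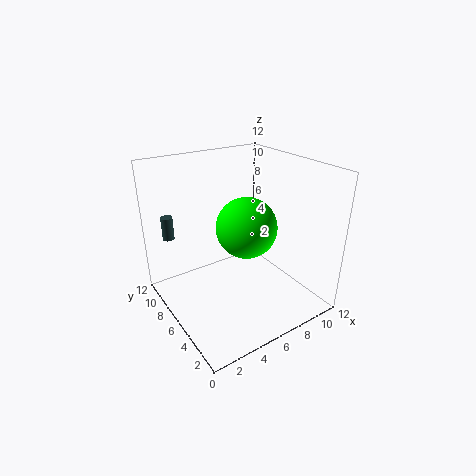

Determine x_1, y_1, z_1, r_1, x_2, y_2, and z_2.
x_1 = 1.5; y_1 = 10; z_1 = 5.5; r_1 = 0.5; x_2 = 6.5; y_2 = 5.5; z_2 = 7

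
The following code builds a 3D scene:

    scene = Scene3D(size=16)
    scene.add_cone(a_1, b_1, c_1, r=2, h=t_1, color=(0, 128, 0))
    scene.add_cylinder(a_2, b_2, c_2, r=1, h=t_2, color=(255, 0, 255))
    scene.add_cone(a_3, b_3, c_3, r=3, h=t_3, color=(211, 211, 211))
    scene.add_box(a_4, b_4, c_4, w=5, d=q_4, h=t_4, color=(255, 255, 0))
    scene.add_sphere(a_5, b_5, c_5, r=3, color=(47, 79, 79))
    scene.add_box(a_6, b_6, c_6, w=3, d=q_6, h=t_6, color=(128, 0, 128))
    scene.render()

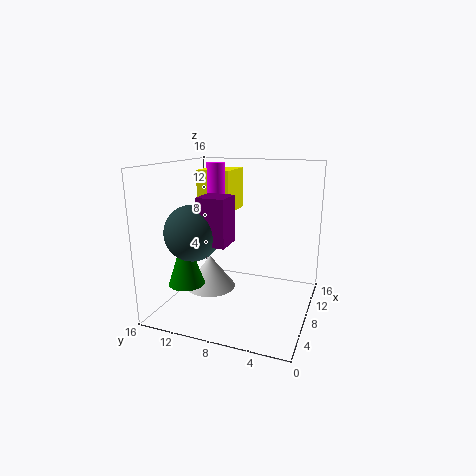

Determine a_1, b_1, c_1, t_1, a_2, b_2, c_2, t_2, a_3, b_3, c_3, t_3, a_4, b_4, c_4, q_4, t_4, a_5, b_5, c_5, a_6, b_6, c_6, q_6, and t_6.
a_1 = 5
b_1 = 13
c_1 = 3
t_1 = 6
a_2 = 9
b_2 = 11
c_2 = 9
t_2 = 7
a_3 = 9
b_3 = 12
c_3 = 1
t_3 = 4
a_4 = 10
b_4 = 10
c_4 = 10
q_4 = 4
t_4 = 5
a_5 = 5
b_5 = 12
c_5 = 9
a_6 = 4
b_6 = 8
c_6 = 8
q_6 = 3
t_6 = 5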